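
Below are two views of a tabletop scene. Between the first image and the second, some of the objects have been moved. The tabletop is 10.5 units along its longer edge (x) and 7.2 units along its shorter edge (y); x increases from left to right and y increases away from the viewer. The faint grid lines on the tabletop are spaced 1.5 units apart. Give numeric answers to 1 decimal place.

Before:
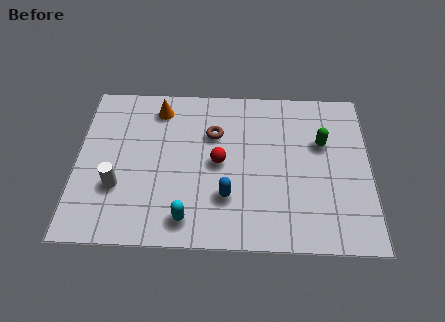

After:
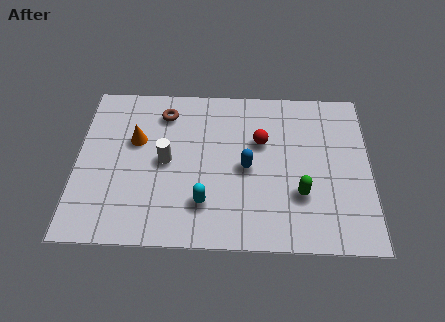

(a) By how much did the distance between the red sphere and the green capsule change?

-1.1

They were about 3.8 units apart before and 2.7 after — 1.1 units closer together.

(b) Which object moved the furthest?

the green capsule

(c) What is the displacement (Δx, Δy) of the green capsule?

(-0.8, -2.3)

The green capsule started near (8.8, 4.6) and ended near (8.0, 2.3).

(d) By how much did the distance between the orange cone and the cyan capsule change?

-1.3

They were about 5.0 units apart before and 3.7 after — 1.3 units closer together.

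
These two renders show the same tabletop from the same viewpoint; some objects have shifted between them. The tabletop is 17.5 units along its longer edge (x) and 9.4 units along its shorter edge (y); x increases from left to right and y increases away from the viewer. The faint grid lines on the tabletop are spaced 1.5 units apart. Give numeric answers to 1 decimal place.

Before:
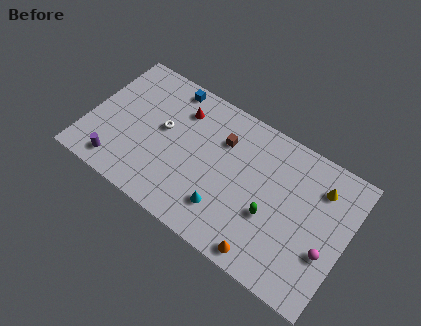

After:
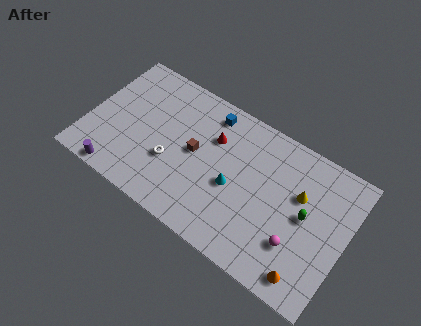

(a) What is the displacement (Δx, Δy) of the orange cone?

(2.8, 0.3)

The orange cone started near (12.7, 1.0) and ended near (15.5, 1.3).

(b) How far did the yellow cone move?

1.7

From (15.4, 7.2) to (14.2, 6.0), the yellow cone covered √(1.2² + 1.2²) ≈ 1.7 units.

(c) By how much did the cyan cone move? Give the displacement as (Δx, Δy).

(0.3, 1.8)

From the two frames, the cyan cone sits at roughly (9.7, 2.3) before and (10.0, 4.1) after.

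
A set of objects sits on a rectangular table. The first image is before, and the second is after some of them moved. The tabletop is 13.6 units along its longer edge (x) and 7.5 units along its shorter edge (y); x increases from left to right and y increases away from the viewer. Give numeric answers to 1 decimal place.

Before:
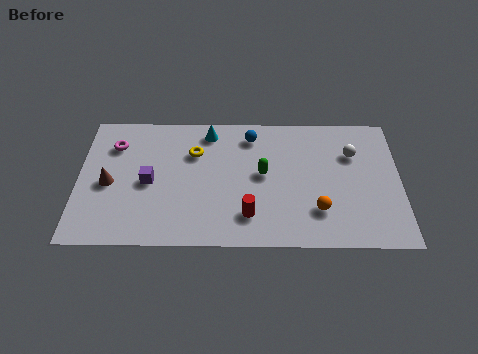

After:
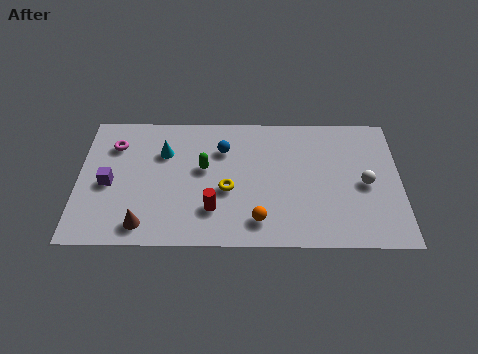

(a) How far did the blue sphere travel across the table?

1.4

The blue sphere moved from about (7.3, 6.2) to (6.1, 5.4), a distance of √(1.2² + 0.8²) ≈ 1.4.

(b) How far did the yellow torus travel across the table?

2.5

The yellow torus moved from about (4.9, 5.2) to (6.3, 3.1), a distance of √(1.4² + 2.1²) ≈ 2.5.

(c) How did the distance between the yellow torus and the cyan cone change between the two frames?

+2.1

They were about 1.3 units apart before and 3.4 after — 2.1 units further apart.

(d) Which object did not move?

the magenta torus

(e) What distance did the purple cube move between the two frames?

1.7

The purple cube moved from about (3.0, 3.5) to (1.3, 3.4), a distance of √(1.7² + 0.1²) ≈ 1.7.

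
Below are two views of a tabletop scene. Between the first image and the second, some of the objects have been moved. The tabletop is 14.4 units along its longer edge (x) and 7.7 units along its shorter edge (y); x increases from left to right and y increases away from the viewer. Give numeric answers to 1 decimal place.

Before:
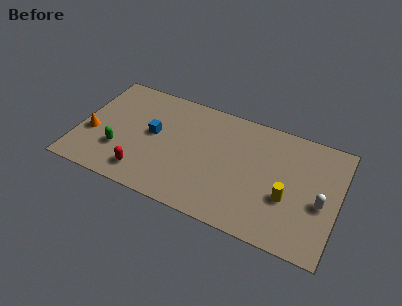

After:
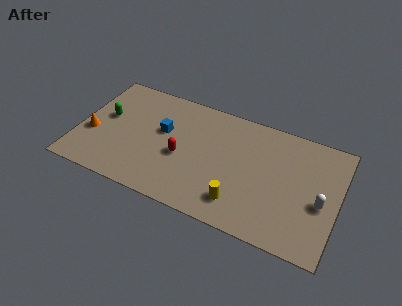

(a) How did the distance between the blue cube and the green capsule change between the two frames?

+0.7

They were about 2.5 units apart before and 3.2 after — 0.7 units further apart.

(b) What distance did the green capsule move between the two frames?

2.2

The green capsule was near (2.4, 2.4) before and (1.4, 4.4) after, so it travelled √(1.0² + 2.0²) ≈ 2.2 units.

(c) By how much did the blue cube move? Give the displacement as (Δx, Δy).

(0.5, 0.4)

From the two frames, the blue cube sits at roughly (4.1, 4.2) before and (4.6, 4.6) after.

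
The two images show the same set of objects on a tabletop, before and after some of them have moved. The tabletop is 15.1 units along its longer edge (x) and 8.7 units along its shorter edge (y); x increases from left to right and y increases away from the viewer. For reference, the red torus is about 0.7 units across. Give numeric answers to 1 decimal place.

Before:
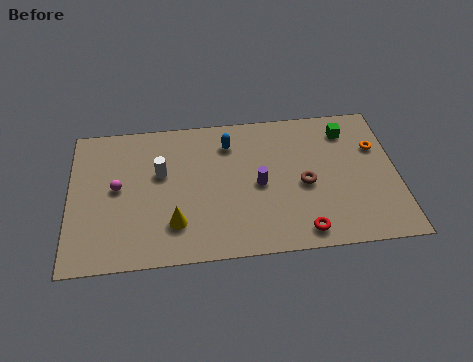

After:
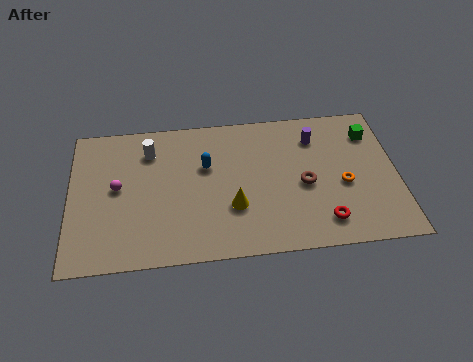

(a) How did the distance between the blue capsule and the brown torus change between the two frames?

+0.3

The distance was about 4.5 in the first image and 4.8 in the second, so they moved 0.3 units further apart.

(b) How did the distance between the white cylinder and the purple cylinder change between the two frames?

+3.0

The distance was about 4.7 in the first image and 7.7 in the second, so they moved 3.0 units further apart.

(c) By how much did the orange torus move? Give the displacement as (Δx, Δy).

(-1.6, -2.1)

From the two frames, the orange torus sits at roughly (14.2, 5.8) before and (12.6, 3.7) after.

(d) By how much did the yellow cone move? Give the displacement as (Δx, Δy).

(2.7, 0.7)

The yellow cone started near (4.8, 2.2) and ended near (7.5, 2.9).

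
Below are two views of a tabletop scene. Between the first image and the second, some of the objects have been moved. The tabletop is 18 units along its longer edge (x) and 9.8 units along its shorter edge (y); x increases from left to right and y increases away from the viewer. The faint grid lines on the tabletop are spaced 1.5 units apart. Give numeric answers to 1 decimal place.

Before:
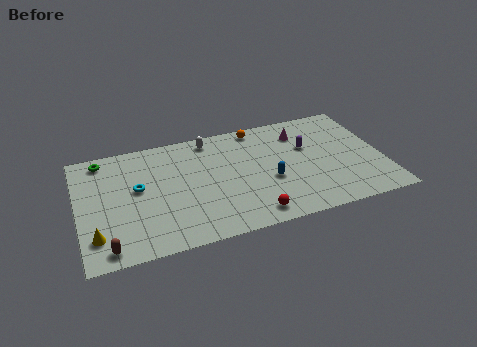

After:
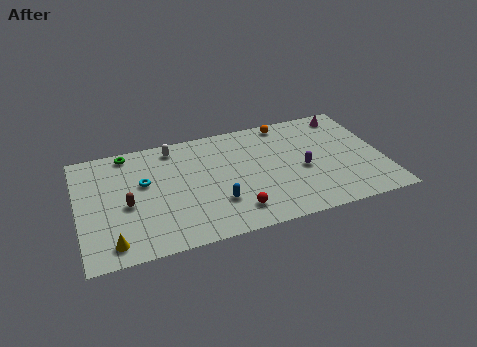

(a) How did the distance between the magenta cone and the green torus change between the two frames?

+1.4

The distance was about 11.8 in the first image and 13.2 in the second, so they moved 1.4 units further apart.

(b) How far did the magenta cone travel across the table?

3.0

From (13.4, 7.6) to (16.3, 8.5), the magenta cone covered √(2.9² + 0.9²) ≈ 3.0 units.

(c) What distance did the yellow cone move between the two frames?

1.2

From (0.9, 2.2) to (1.8, 1.4), the yellow cone covered √(0.9² + 0.8²) ≈ 1.2 units.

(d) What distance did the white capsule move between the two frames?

2.2

The white capsule was near (8.0, 8.6) before and (5.8, 8.5) after, so it travelled √(2.2² + 0.1²) ≈ 2.2 units.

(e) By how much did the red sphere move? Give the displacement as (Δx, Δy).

(-0.9, 0.6)

The red sphere was at about (9.9, 1.3) and moved to about (9.0, 1.9).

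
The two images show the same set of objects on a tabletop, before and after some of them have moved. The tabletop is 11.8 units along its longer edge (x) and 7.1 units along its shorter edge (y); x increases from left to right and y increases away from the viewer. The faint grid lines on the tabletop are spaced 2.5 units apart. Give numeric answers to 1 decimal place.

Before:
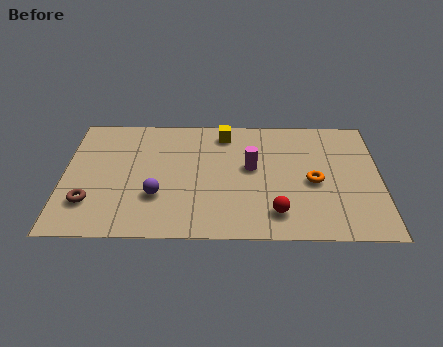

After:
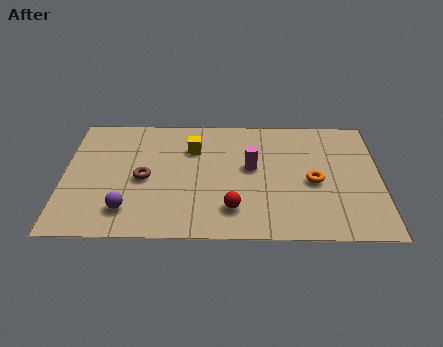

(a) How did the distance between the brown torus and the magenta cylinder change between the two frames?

-2.3

They were about 6.4 units apart before and 4.1 after — 2.3 units closer together.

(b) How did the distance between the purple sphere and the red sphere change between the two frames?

-0.6

The distance was about 4.5 in the first image and 3.9 in the second, so they moved 0.6 units closer together.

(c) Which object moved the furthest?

the brown torus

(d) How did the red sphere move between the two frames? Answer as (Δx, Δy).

(-1.6, 0.2)

From the two frames, the red sphere sits at roughly (7.9, 1.4) before and (6.3, 1.6) after.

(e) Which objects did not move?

the orange torus and the magenta cylinder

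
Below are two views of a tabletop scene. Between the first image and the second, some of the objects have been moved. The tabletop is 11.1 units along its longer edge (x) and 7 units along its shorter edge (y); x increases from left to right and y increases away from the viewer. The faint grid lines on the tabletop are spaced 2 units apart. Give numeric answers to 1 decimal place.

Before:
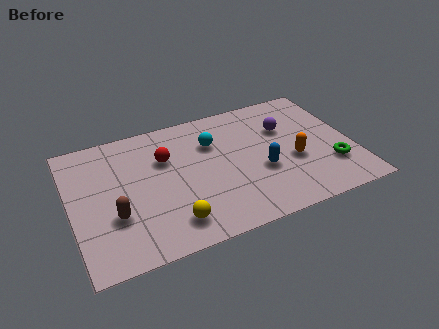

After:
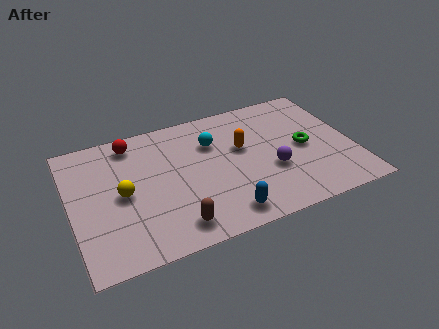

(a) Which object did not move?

the cyan sphere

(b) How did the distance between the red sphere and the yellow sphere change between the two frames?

-0.7

Before: roughly 3.4 units apart; after: 2.7. That's 0.7 units closer together.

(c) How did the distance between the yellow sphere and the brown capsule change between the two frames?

+0.5

Before: roughly 2.4 units apart; after: 2.9. That's 0.5 units further apart.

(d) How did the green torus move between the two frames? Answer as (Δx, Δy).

(-0.9, 1.4)

From the two frames, the green torus sits at roughly (10.1, 2.0) before and (9.2, 3.4) after.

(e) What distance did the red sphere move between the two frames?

1.8

The red sphere moved from about (3.8, 4.7) to (2.6, 6.0), a distance of √(1.2² + 1.3²) ≈ 1.8.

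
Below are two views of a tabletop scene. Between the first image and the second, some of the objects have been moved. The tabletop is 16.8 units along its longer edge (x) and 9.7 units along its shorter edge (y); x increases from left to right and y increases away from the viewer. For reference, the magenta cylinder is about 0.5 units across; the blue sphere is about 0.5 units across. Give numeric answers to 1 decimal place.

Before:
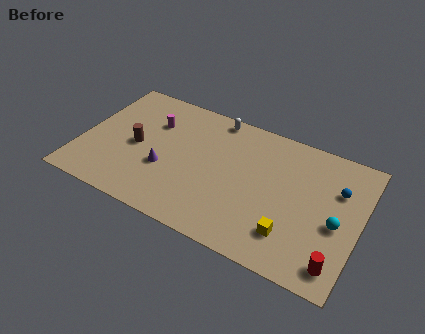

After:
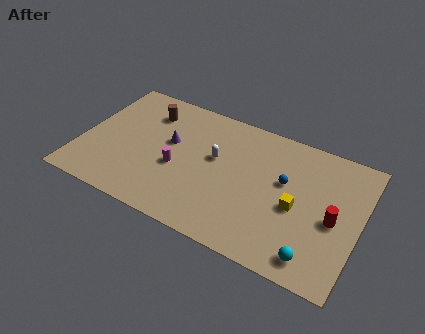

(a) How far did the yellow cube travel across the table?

2.0

The yellow cube moved from about (13.0, 2.3) to (13.1, 4.3), a distance of √(0.1² + 2.0²) ≈ 2.0.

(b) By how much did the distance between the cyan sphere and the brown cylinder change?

+0.3

Before: roughly 12.2 units apart; after: 12.5. That's 0.3 units further apart.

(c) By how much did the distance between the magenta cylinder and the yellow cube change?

-2.9

The distance was about 10.1 in the first image and 7.2 in the second, so they moved 2.9 units closer together.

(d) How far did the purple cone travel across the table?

2.1

The purple cone was near (5.2, 3.6) before and (5.2, 5.7) after, so it travelled √(0.0² + 2.1²) ≈ 2.1 units.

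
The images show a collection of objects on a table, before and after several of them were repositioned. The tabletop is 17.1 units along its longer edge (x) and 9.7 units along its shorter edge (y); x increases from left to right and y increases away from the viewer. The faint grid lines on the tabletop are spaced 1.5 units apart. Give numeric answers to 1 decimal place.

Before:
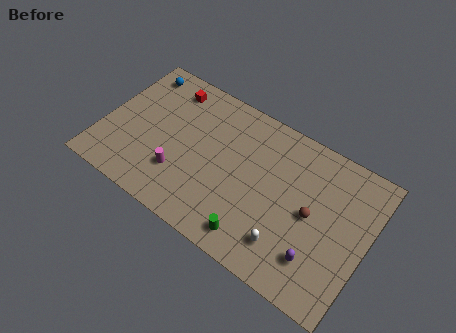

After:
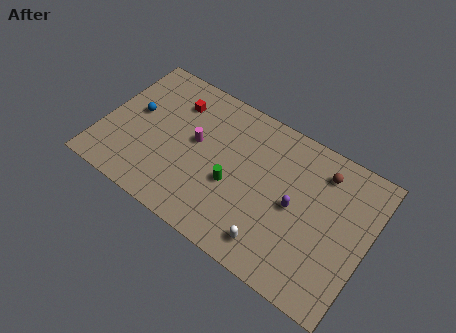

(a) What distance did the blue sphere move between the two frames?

2.9

The blue sphere was near (1.5, 8.3) before and (1.9, 5.4) after, so it travelled √(0.4² + 2.9²) ≈ 2.9 units.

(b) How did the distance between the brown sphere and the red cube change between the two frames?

-0.9

They were about 10.5 units apart before and 9.6 after — 0.9 units closer together.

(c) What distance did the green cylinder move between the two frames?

3.1

The green cylinder was near (10.5, 1.4) before and (8.6, 3.9) after, so it travelled √(1.9² + 2.5²) ≈ 3.1 units.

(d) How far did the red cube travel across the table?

0.9

The red cube was near (3.6, 8.1) before and (4.2, 7.4) after, so it travelled √(0.6² + 0.7²) ≈ 0.9 units.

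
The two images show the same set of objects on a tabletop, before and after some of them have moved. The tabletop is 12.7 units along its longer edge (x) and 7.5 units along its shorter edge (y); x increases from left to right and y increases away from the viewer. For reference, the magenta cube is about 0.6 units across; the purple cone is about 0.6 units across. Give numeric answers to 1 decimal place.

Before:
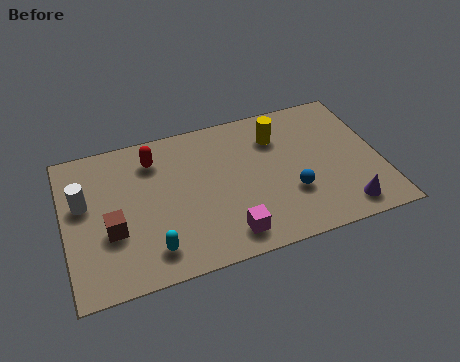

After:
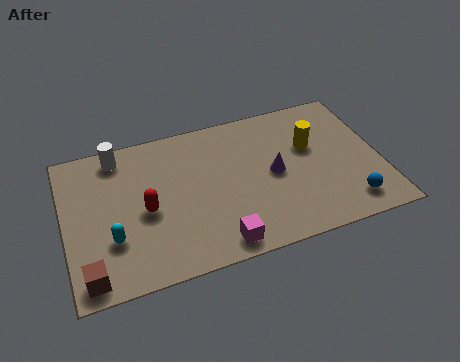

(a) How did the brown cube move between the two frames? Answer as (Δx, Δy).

(-1.0, -1.9)

The brown cube started near (1.8, 2.8) and ended near (0.8, 0.9).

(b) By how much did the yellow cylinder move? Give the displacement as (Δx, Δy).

(1.3, -0.9)

The yellow cylinder was at about (8.7, 5.6) and moved to about (10.0, 4.7).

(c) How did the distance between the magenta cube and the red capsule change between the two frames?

-1.7

They were about 5.4 units apart before and 3.7 after — 1.7 units closer together.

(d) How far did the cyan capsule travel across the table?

1.8

From (3.3, 1.4) to (1.8, 2.4), the cyan capsule covered √(1.5² + 1.0²) ≈ 1.8 units.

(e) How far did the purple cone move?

3.7

The purple cone was near (11.0, 1.1) before and (8.4, 3.7) after, so it travelled √(2.6² + 2.6²) ≈ 3.7 units.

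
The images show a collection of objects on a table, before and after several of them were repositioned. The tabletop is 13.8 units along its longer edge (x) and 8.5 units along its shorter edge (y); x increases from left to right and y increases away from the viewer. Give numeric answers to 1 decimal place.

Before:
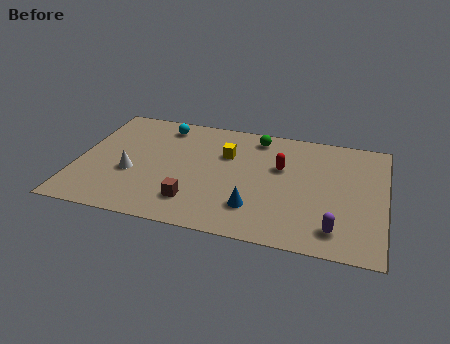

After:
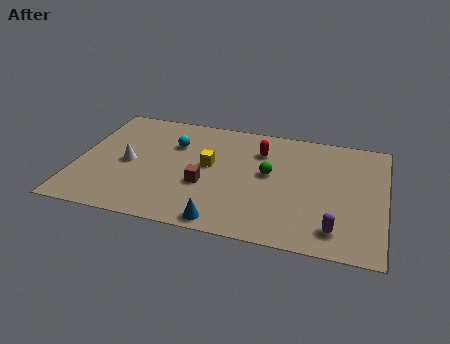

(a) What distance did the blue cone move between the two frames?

1.8

The blue cone moved from about (8.1, 2.1) to (6.8, 0.8), a distance of √(1.3² + 1.3²) ≈ 1.8.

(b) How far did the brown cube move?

1.4

From (5.4, 1.9) to (5.8, 3.2), the brown cube covered √(0.4² + 1.3²) ≈ 1.4 units.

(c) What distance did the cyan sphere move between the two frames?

1.4

From (3.6, 7.2) to (4.2, 5.9), the cyan sphere covered √(0.6² + 1.3²) ≈ 1.4 units.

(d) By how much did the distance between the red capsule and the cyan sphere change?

-1.9

Before: roughly 5.8 units apart; after: 3.9. That's 1.9 units closer together.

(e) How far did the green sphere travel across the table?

2.7

The green sphere was near (7.9, 7.3) before and (8.6, 4.7) after, so it travelled √(0.7² + 2.6²) ≈ 2.7 units.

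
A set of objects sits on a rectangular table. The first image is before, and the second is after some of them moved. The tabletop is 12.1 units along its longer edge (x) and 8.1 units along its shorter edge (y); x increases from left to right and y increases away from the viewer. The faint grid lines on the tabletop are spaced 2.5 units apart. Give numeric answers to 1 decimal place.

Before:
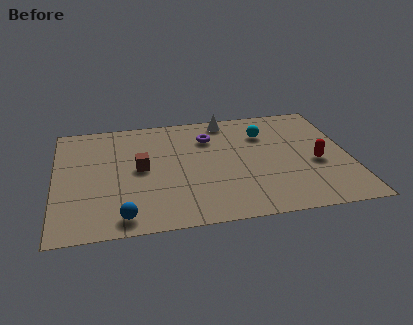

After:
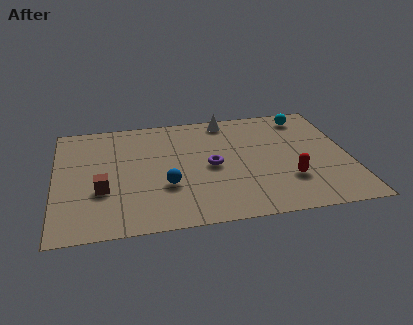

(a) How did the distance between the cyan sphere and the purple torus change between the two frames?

+2.8

They were about 2.3 units apart before and 5.1 after — 2.8 units further apart.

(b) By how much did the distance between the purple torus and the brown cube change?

+1.2

Before: roughly 3.4 units apart; after: 4.6. That's 1.2 units further apart.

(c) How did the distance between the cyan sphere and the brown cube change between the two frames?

+4.0

Before: roughly 5.5 units apart; after: 9.5. That's 4.0 units further apart.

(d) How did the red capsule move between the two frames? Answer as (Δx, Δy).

(-1.2, -1.0)

From the two frames, the red capsule sits at roughly (10.7, 3.4) before and (9.5, 2.4) after.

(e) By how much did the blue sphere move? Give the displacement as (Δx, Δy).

(1.8, 1.8)

The blue sphere was at about (2.7, 1.0) and moved to about (4.5, 2.8).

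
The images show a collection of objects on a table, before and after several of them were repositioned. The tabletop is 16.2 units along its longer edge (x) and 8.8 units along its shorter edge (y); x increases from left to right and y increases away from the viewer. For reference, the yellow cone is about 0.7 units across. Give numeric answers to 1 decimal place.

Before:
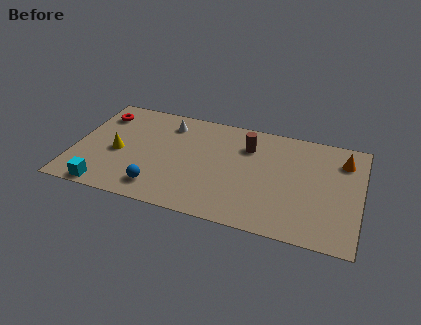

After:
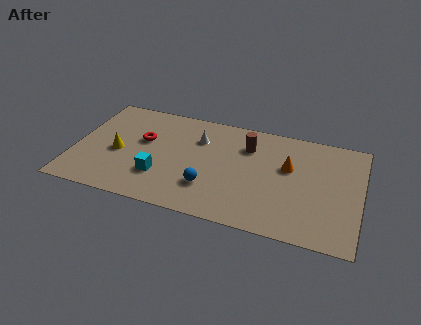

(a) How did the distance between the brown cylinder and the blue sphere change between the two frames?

-2.4

They were about 6.8 units apart before and 4.4 after — 2.4 units closer together.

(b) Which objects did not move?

the yellow cone and the brown cylinder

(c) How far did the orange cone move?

3.3

The orange cone was near (15.1, 6.8) before and (12.1, 5.4) after, so it travelled √(3.0² + 1.4²) ≈ 3.3 units.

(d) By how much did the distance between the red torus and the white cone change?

-0.6

The distance was about 3.9 in the first image and 3.3 in the second, so they moved 0.6 units closer together.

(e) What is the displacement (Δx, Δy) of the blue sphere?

(2.8, 0.9)

The blue sphere started near (5.0, 1.6) and ended near (7.8, 2.5).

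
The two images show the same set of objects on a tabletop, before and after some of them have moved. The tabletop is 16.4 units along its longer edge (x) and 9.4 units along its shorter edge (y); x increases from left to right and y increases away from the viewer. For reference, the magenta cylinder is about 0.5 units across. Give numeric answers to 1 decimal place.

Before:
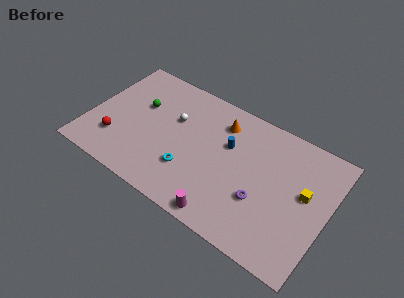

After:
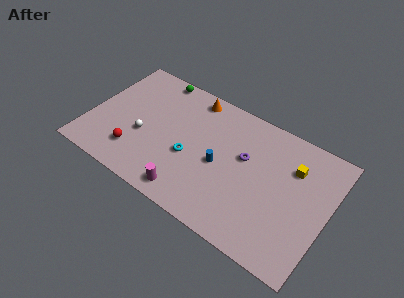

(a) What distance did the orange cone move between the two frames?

2.4

The orange cone was near (8.7, 7.4) before and (6.5, 8.3) after, so it travelled √(2.2² + 0.9²) ≈ 2.4 units.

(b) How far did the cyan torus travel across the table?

1.0

The cyan torus was near (7.2, 2.8) before and (7.1, 3.8) after, so it travelled √(0.1² + 1.0²) ≈ 1.0 units.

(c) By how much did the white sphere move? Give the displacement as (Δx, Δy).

(-1.8, -2.3)

The white sphere was at about (5.6, 6.0) and moved to about (3.8, 3.7).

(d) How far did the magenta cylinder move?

2.5

The magenta cylinder was near (10.0, 0.9) before and (7.5, 1.2) after, so it travelled √(2.5² + 0.3²) ≈ 2.5 units.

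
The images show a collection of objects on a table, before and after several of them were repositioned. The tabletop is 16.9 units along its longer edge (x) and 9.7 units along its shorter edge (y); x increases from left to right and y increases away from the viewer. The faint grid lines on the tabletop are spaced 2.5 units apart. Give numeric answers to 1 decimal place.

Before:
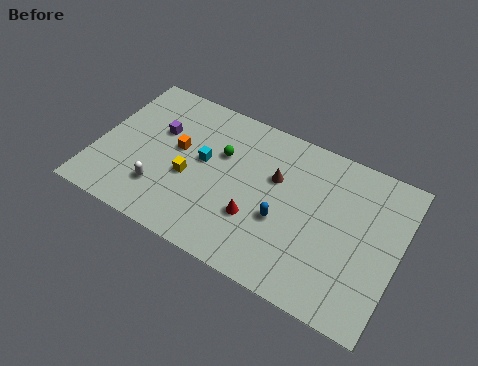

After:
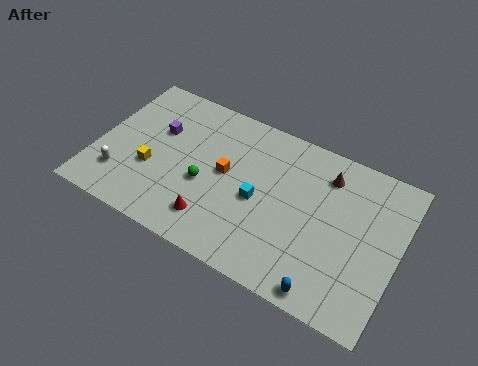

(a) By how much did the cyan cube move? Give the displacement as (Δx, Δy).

(3.3, -1.0)

The cyan cube was at about (5.9, 5.4) and moved to about (9.2, 4.4).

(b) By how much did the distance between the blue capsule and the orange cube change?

+1.2

The distance was about 6.4 in the first image and 7.6 in the second, so they moved 1.2 units further apart.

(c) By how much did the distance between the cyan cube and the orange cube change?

+0.7

The distance was about 1.5 in the first image and 2.2 in the second, so they moved 0.7 units further apart.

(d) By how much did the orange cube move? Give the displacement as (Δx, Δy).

(2.8, -0.3)

The orange cube started near (4.4, 5.5) and ended near (7.2, 5.2).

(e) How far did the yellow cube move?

2.1

The yellow cube was near (5.3, 4.0) before and (3.2, 3.6) after, so it travelled √(2.1² + 0.4²) ≈ 2.1 units.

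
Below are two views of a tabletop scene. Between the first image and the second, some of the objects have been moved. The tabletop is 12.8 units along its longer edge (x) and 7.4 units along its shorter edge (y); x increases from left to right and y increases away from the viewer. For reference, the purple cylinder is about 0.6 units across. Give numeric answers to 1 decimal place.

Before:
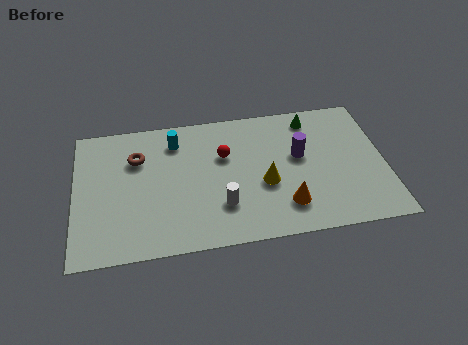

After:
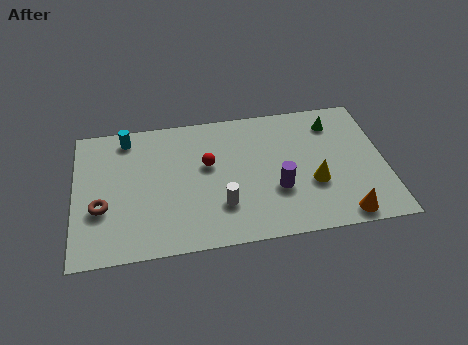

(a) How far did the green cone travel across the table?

1.0

The green cone was near (9.9, 6.3) before and (10.8, 5.9) after, so it travelled √(0.9² + 0.4²) ≈ 1.0 units.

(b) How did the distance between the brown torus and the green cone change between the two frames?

+2.8

The distance was about 7.4 in the first image and 10.2 in the second, so they moved 2.8 units further apart.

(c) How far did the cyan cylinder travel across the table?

2.1

From (4.2, 5.9) to (2.2, 6.4), the cyan cylinder covered √(2.0² + 0.5²) ≈ 2.1 units.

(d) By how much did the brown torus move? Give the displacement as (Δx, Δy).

(-1.5, -2.5)

From the two frames, the brown torus sits at roughly (2.6, 5.2) before and (1.1, 2.7) after.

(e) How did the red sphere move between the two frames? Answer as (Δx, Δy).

(-0.7, -0.4)

The red sphere was at about (6.2, 4.8) and moved to about (5.5, 4.4).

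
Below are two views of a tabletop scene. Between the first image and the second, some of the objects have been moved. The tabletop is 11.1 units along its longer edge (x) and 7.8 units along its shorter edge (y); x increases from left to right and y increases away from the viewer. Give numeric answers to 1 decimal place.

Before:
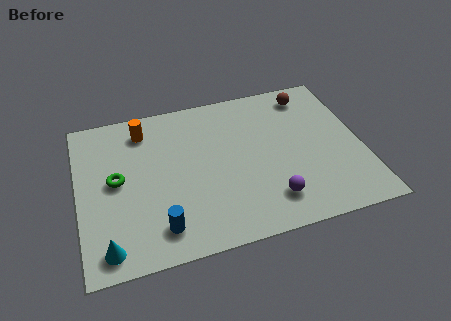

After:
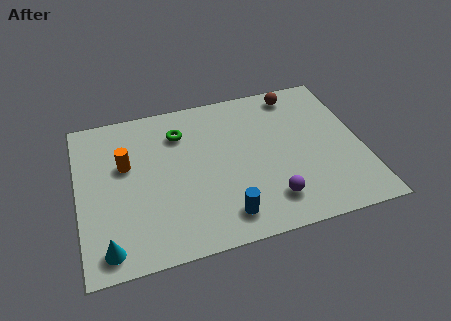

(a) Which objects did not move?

the purple sphere and the cyan cone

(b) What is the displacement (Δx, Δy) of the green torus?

(2.6, 1.8)

The green torus started near (1.5, 4.1) and ended near (4.1, 5.9).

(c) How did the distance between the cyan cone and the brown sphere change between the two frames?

-0.3

Before: roughly 10.0 units apart; after: 9.7. That's 0.3 units closer together.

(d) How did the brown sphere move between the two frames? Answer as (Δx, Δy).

(-0.5, 0.2)

The brown sphere started near (9.3, 6.6) and ended near (8.8, 6.8).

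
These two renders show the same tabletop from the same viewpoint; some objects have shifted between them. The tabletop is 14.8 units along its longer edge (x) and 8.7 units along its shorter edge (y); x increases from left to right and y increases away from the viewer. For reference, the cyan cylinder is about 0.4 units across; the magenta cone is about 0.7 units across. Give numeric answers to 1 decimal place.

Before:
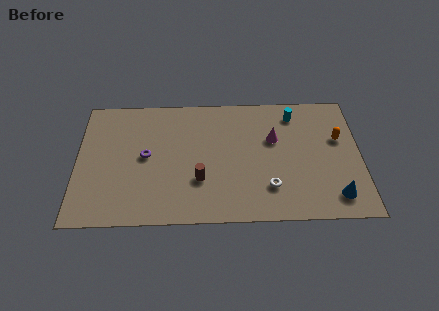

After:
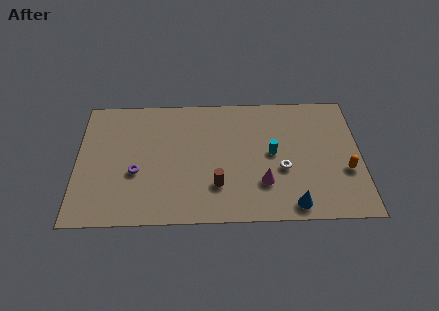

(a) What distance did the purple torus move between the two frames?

1.2

From (3.6, 4.5) to (3.1, 3.4), the purple torus covered √(0.5² + 1.1²) ≈ 1.2 units.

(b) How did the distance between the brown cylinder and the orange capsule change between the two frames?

-1.0

They were about 7.7 units apart before and 6.7 after — 1.0 units closer together.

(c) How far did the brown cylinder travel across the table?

1.0

From (6.4, 2.8) to (7.3, 2.4), the brown cylinder covered √(0.9² + 0.4²) ≈ 1.0 units.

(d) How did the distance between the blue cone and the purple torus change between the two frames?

-1.8

Before: roughly 10.2 units apart; after: 8.4. That's 1.8 units closer together.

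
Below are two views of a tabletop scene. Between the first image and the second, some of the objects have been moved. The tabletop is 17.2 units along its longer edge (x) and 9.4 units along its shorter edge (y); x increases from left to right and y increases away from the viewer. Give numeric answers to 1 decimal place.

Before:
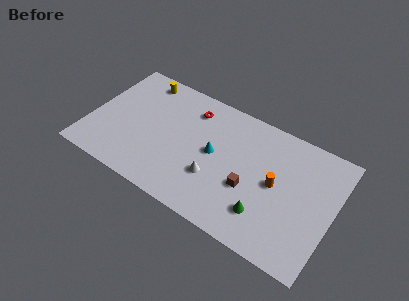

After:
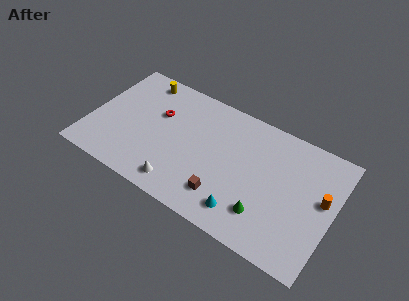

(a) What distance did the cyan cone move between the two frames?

4.1

The cyan cone moved from about (8.8, 4.9) to (11.4, 1.7), a distance of √(2.6² + 3.2²) ≈ 4.1.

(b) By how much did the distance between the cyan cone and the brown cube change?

-1.4

Before: roughly 3.0 units apart; after: 1.6. That's 1.4 units closer together.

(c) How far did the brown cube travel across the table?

2.2

The brown cube was near (11.5, 3.6) before and (9.9, 2.1) after, so it travelled √(1.6² + 1.5²) ≈ 2.2 units.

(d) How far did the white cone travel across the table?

2.8

From (9.1, 3.1) to (6.9, 1.4), the white cone covered √(2.2² + 1.7²) ≈ 2.8 units.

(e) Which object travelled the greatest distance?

the cyan cone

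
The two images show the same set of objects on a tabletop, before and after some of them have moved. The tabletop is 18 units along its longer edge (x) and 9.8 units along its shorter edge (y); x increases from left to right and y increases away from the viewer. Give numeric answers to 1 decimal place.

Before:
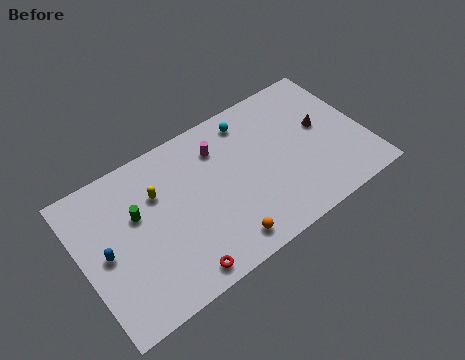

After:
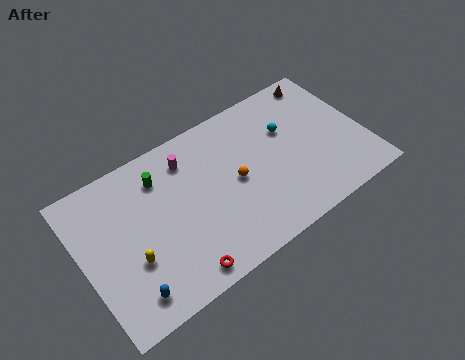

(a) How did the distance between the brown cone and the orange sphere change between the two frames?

-0.7

Before: roughly 8.3 units apart; after: 7.6. That's 0.7 units closer together.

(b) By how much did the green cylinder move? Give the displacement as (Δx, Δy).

(1.7, 1.5)

The green cylinder was at about (3.6, 6.1) and moved to about (5.3, 7.6).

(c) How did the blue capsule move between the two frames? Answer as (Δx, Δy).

(0.9, -3.2)

The blue capsule was at about (1.4, 4.8) and moved to about (2.3, 1.6).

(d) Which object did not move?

the red torus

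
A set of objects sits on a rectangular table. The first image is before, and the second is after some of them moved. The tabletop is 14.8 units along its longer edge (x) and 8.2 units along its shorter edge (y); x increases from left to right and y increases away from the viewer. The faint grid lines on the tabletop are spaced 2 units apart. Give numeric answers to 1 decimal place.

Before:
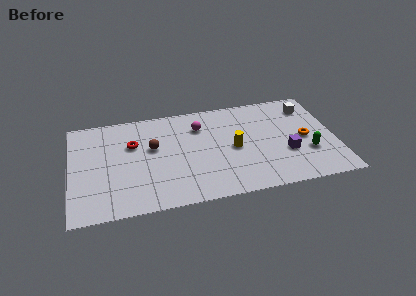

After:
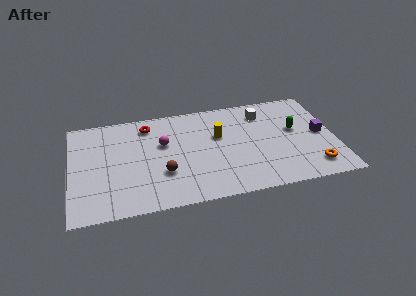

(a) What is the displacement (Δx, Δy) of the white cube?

(-2.6, 0.0)

From the two frames, the white cube sits at roughly (13.5, 6.5) before and (10.9, 6.5) after.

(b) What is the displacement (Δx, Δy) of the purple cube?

(2.0, 1.2)

From the two frames, the purple cube sits at roughly (12.0, 2.9) before and (14.0, 4.1) after.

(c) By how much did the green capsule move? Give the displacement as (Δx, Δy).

(-0.6, 2.0)

The green capsule started near (13.2, 2.7) and ended near (12.6, 4.7).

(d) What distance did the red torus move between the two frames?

1.7

The red torus moved from about (3.5, 5.4) to (4.4, 6.8), a distance of √(0.9² + 1.4²) ≈ 1.7.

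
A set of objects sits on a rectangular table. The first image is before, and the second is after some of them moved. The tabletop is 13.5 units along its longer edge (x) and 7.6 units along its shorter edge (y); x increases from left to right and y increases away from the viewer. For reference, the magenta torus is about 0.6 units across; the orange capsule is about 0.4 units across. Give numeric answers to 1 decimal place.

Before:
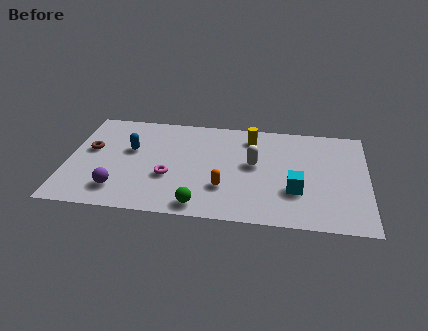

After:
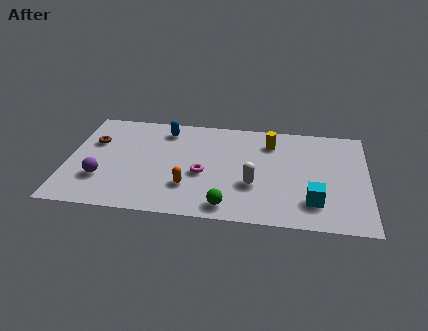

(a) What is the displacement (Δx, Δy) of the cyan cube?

(0.8, -0.7)

The cyan cube was at about (10.3, 2.5) and moved to about (11.1, 1.8).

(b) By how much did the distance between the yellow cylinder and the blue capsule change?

-0.8

They were about 5.6 units apart before and 4.8 after — 0.8 units closer together.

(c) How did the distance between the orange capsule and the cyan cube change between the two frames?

+2.4

Before: roughly 3.2 units apart; after: 5.6. That's 2.4 units further apart.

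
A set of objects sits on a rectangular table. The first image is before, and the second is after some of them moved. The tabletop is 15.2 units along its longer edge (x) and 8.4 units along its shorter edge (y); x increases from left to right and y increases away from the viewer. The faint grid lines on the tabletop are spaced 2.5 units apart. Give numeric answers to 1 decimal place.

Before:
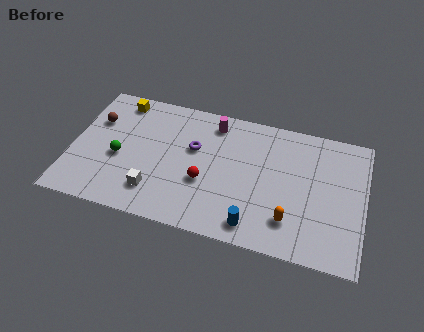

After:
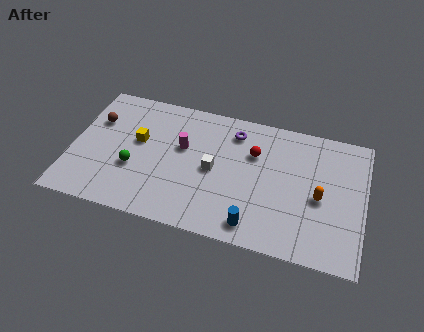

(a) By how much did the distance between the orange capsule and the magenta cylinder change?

+0.6

They were about 6.7 units apart before and 7.3 after — 0.6 units further apart.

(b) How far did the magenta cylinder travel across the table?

2.5

The magenta cylinder was near (7.2, 7.1) before and (5.7, 5.1) after, so it travelled √(1.5² + 2.0²) ≈ 2.5 units.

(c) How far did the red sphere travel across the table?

3.5

From (7.0, 3.2) to (9.4, 5.7), the red sphere covered √(2.4² + 2.5²) ≈ 3.5 units.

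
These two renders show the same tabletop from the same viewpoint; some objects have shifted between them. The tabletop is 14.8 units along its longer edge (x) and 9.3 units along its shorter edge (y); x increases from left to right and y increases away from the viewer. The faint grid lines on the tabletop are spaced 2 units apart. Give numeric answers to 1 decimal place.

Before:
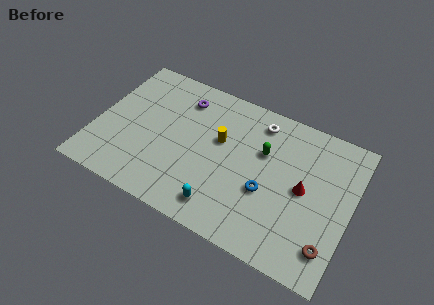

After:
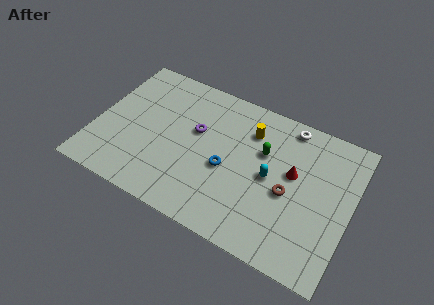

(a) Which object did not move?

the green capsule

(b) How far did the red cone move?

1.0

From (12.1, 4.7) to (11.4, 5.4), the red cone covered √(0.7² + 0.7²) ≈ 1.0 units.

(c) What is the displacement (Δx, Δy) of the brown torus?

(-2.6, 2.2)

The brown torus was at about (13.9, 1.9) and moved to about (11.3, 4.1).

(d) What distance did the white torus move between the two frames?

1.8

From (9.1, 7.8) to (10.8, 8.3), the white torus covered √(1.7² + 0.5²) ≈ 1.8 units.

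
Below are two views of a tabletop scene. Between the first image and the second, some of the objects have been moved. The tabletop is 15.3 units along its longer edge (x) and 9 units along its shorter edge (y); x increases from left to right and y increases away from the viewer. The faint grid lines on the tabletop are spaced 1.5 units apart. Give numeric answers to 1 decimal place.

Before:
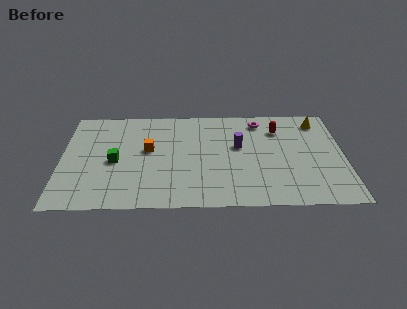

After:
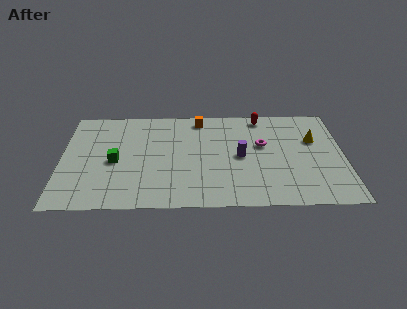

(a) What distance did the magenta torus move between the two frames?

2.2

The magenta torus was near (10.8, 7.6) before and (10.9, 5.4) after, so it travelled √(0.1² + 2.2²) ≈ 2.2 units.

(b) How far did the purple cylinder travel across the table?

0.9

From (9.6, 5.3) to (9.7, 4.4), the purple cylinder covered √(0.1² + 0.9²) ≈ 0.9 units.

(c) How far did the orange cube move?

4.0

The orange cube moved from about (4.7, 5.1) to (7.5, 7.9), a distance of √(2.8² + 2.8²) ≈ 4.0.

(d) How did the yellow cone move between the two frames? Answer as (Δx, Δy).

(-0.3, -1.7)

The yellow cone was at about (14.0, 7.5) and moved to about (13.7, 5.8).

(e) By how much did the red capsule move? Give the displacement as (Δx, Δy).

(-0.9, 1.2)

The red capsule started near (11.8, 6.8) and ended near (10.9, 8.0).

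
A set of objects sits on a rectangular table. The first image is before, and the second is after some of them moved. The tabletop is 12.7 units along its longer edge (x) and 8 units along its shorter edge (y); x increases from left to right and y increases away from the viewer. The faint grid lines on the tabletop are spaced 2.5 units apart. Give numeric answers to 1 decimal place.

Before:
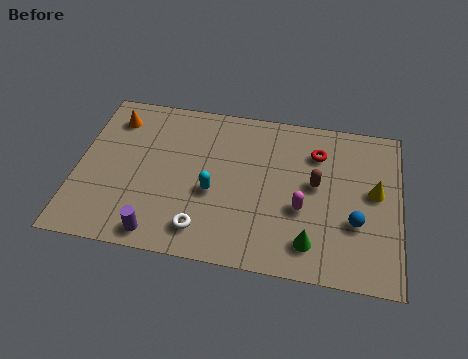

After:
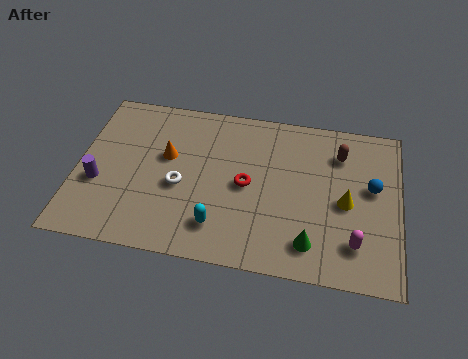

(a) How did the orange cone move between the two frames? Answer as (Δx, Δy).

(2.2, -1.6)

The orange cone started near (1.3, 6.4) and ended near (3.5, 4.8).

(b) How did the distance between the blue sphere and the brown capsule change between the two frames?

-0.3

The distance was about 2.3 in the first image and 2.0 in the second, so they moved 0.3 units closer together.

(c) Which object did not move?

the green cone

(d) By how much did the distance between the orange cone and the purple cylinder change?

-2.7

They were about 5.9 units apart before and 3.2 after — 2.7 units closer together.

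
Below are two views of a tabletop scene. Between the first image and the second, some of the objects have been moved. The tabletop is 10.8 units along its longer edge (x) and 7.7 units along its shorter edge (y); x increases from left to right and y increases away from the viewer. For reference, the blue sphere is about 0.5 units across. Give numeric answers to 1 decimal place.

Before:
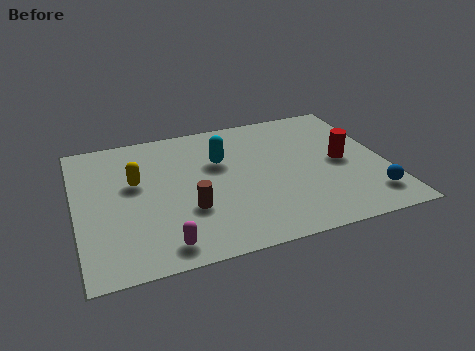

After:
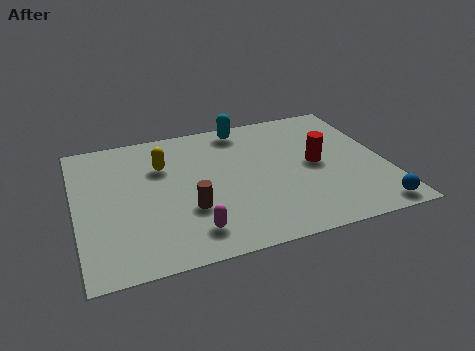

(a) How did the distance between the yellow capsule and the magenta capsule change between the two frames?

+0.3

Before: roughly 3.7 units apart; after: 4.0. That's 0.3 units further apart.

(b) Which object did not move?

the brown cylinder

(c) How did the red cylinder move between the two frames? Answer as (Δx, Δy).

(-0.9, 0.1)

From the two frames, the red cylinder sits at roughly (9.3, 3.8) before and (8.4, 3.9) after.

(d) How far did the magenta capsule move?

1.1

From (2.8, 1.0) to (3.8, 1.4), the magenta capsule covered √(1.0² + 0.4²) ≈ 1.1 units.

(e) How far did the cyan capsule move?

2.1

The cyan capsule was near (5.1, 5.0) before and (6.1, 6.8) after, so it travelled √(1.0² + 1.8²) ≈ 2.1 units.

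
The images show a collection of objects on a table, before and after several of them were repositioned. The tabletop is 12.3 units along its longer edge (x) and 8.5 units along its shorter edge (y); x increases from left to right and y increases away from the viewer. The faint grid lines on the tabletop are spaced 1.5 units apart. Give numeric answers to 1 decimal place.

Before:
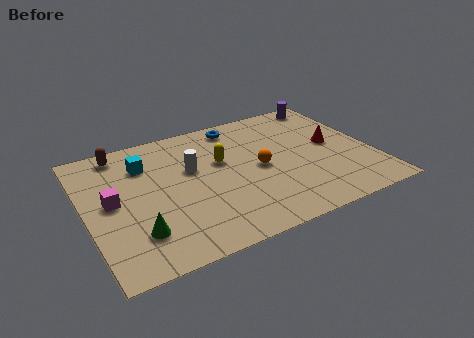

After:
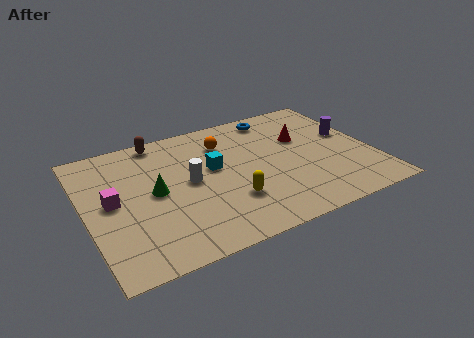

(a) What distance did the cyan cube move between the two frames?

3.1

The cyan cube moved from about (2.7, 6.3) to (5.5, 4.9), a distance of √(2.8² + 1.4²) ≈ 3.1.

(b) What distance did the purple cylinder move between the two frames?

2.7

From (11.1, 7.6) to (11.5, 4.9), the purple cylinder covered √(0.4² + 2.7²) ≈ 2.7 units.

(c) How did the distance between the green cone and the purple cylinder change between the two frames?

-2.1

They were about 10.7 units apart before and 8.6 after — 2.1 units closer together.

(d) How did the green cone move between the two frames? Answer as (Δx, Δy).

(1.0, 2.2)

The green cone was at about (1.9, 2.1) and moved to about (2.9, 4.3).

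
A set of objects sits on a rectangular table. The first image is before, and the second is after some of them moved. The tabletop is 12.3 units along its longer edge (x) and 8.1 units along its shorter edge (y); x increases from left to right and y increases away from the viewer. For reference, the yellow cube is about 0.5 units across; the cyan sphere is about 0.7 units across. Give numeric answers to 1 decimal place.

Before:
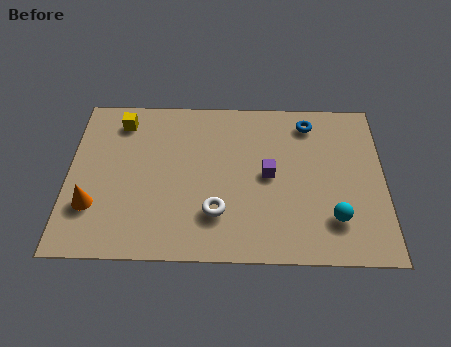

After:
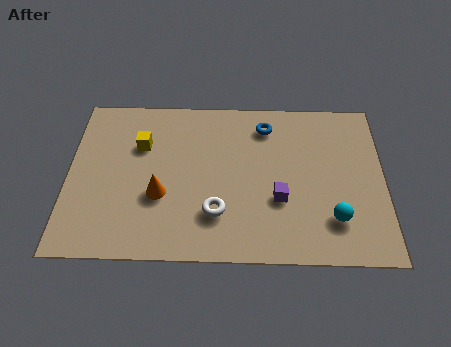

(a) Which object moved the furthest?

the orange cone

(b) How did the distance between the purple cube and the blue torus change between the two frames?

+0.6

Before: roughly 3.1 units apart; after: 3.7. That's 0.6 units further apart.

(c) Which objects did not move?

the cyan sphere and the white torus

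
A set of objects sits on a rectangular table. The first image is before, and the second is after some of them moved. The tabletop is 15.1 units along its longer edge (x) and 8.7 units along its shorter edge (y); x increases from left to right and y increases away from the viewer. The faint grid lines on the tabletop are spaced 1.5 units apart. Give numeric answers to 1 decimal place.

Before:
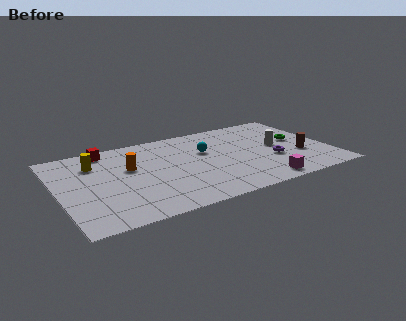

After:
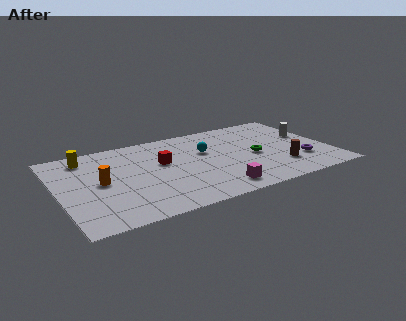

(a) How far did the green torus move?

2.7

The green torus moved from about (13.5, 4.8) to (10.9, 4.0), a distance of √(2.6² + 0.8²) ≈ 2.7.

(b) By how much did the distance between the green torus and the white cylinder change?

+2.3

They were about 1.2 units apart before and 3.5 after — 2.3 units further apart.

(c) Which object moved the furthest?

the red cube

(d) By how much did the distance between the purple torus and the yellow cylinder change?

+2.3

They were about 10.2 units apart before and 12.5 after — 2.3 units further apart.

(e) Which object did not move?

the cyan sphere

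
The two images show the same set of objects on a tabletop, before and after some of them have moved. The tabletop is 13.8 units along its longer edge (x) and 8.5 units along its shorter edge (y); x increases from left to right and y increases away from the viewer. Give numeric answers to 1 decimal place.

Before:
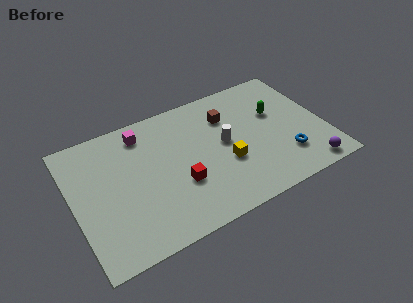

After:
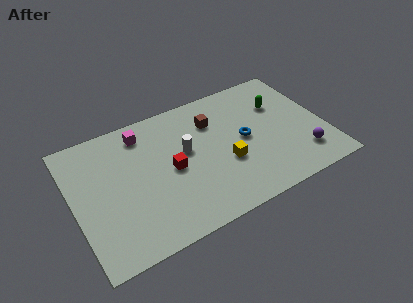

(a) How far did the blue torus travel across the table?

2.9

From (11.4, 2.2) to (9.4, 4.3), the blue torus covered √(2.0² + 2.1²) ≈ 2.9 units.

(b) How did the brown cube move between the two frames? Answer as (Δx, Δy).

(-0.8, 0.0)

The brown cube was at about (8.7, 6.2) and moved to about (7.9, 6.2).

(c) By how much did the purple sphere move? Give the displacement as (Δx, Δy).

(-0.1, 1.0)

The purple sphere was at about (12.4, 0.9) and moved to about (12.3, 1.9).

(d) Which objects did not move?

the yellow cube and the magenta cube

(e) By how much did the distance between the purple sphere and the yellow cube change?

-0.5

Before: roughly 4.8 units apart; after: 4.3. That's 0.5 units closer together.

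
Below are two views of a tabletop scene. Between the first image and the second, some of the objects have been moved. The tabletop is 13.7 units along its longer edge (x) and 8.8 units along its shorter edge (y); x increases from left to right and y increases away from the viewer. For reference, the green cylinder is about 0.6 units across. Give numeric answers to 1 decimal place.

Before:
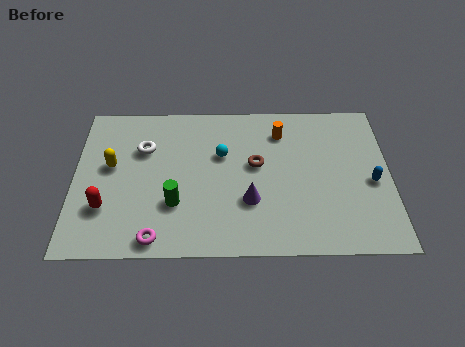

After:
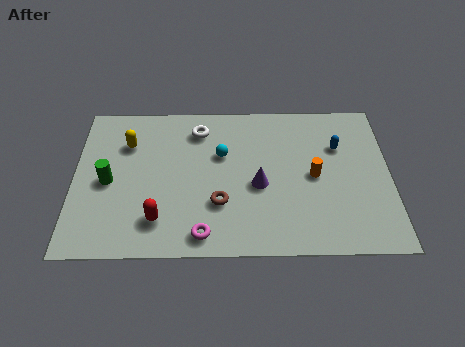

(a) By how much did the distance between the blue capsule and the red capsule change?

-2.8

The distance was about 11.6 in the first image and 8.8 in the second, so they moved 2.8 units closer together.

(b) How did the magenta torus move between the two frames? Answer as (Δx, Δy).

(2.0, 0.2)

The magenta torus started near (3.6, 0.9) and ended near (5.6, 1.1).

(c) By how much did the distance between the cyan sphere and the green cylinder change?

+1.7

They were about 3.4 units apart before and 5.1 after — 1.7 units further apart.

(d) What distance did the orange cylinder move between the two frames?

3.0

The orange cylinder moved from about (9.0, 6.9) to (10.4, 4.3), a distance of √(1.4² + 2.6²) ≈ 3.0.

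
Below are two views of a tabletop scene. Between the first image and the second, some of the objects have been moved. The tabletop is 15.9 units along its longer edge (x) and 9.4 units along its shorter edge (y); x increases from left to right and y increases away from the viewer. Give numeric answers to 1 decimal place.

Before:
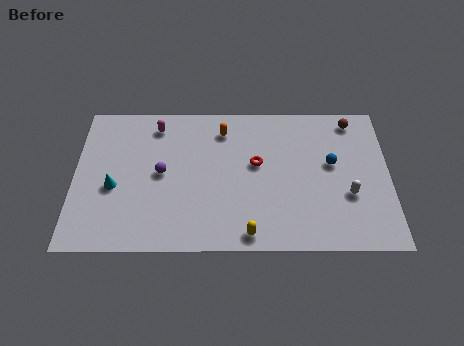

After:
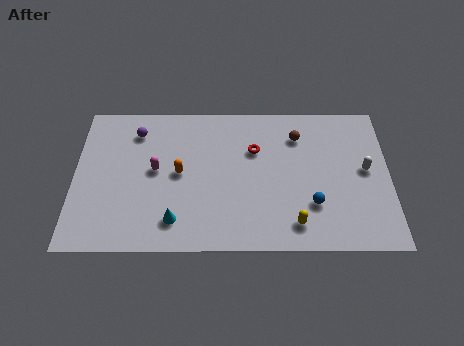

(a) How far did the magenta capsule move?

2.9

The magenta capsule moved from about (4.1, 7.9) to (4.1, 5.0), a distance of √(0.0² + 2.9²) ≈ 2.9.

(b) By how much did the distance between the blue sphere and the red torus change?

+0.7

They were about 3.8 units apart before and 4.5 after — 0.7 units further apart.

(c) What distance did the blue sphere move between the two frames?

2.8

The blue sphere moved from about (13.0, 5.4) to (12.0, 2.8), a distance of √(1.0² + 2.6²) ≈ 2.8.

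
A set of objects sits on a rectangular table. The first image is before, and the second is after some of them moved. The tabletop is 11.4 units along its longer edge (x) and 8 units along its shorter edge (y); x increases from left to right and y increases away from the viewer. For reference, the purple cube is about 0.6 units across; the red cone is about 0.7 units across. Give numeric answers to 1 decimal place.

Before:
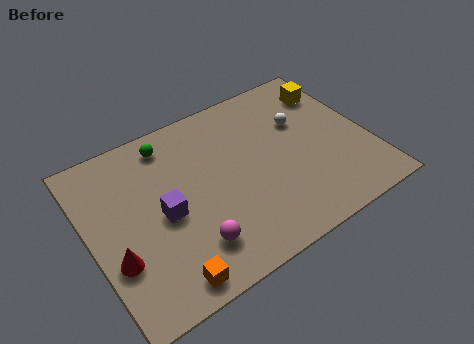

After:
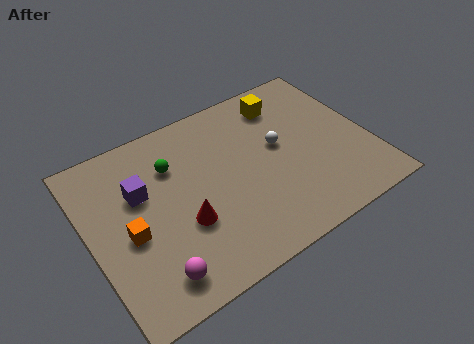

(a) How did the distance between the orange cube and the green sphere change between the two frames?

-3.0

The distance was about 6.0 in the first image and 3.0 in the second, so they moved 3.0 units closer together.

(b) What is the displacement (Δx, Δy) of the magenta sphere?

(-1.6, -0.5)

From the two frames, the magenta sphere sits at roughly (3.7, 1.8) before and (2.1, 1.3) after.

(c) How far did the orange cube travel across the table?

2.8

From (2.5, 0.9) to (1.5, 3.5), the orange cube covered √(1.0² + 2.6²) ≈ 2.8 units.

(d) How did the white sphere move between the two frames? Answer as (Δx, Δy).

(-1.1, -0.7)

The white sphere was at about (8.9, 5.2) and moved to about (7.8, 4.5).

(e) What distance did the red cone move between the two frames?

2.8

From (0.8, 2.7) to (3.6, 2.9), the red cone covered √(2.8² + 0.2²) ≈ 2.8 units.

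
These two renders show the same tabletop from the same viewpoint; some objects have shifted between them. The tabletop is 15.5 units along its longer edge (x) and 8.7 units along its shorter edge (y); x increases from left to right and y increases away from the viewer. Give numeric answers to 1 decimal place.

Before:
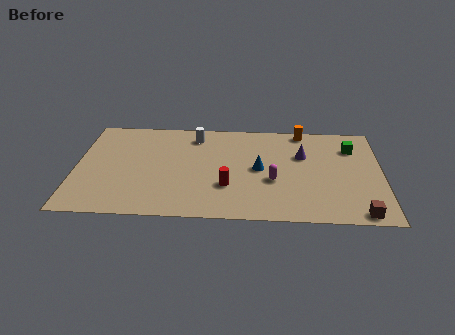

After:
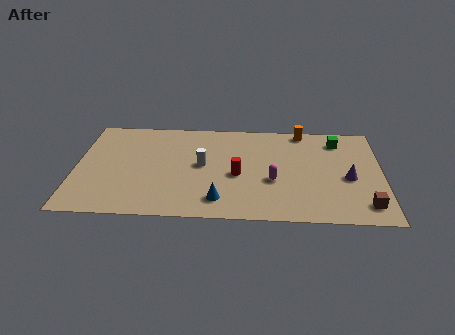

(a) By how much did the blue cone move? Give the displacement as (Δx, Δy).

(-2.0, -2.8)

The blue cone started near (9.3, 4.4) and ended near (7.3, 1.6).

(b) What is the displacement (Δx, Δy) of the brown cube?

(0.3, 0.7)

From the two frames, the brown cube sits at roughly (14.3, 0.8) before and (14.6, 1.5) after.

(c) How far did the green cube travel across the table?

0.9

From (14.0, 6.5) to (13.3, 7.1), the green cube covered √(0.7² + 0.6²) ≈ 0.9 units.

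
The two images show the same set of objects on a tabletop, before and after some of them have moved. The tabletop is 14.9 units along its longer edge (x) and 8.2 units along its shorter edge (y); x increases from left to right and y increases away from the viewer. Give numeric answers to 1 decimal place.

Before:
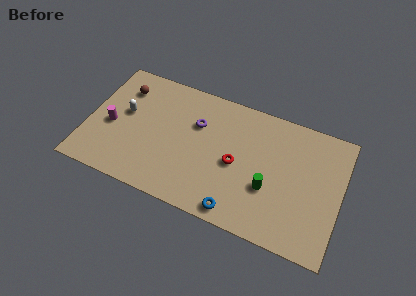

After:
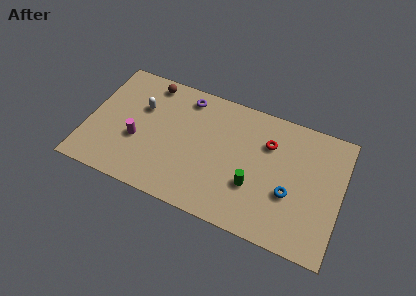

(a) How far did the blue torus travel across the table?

3.6

From (9.2, 0.9) to (12.0, 3.1), the blue torus covered √(2.8² + 2.2²) ≈ 3.6 units.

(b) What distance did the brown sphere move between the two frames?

1.7

The brown sphere was near (1.8, 6.3) before and (3.3, 7.2) after, so it travelled √(1.5² + 0.9²) ≈ 1.7 units.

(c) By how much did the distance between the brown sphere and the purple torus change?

-2.4

The distance was about 4.6 in the first image and 2.2 in the second, so they moved 2.4 units closer together.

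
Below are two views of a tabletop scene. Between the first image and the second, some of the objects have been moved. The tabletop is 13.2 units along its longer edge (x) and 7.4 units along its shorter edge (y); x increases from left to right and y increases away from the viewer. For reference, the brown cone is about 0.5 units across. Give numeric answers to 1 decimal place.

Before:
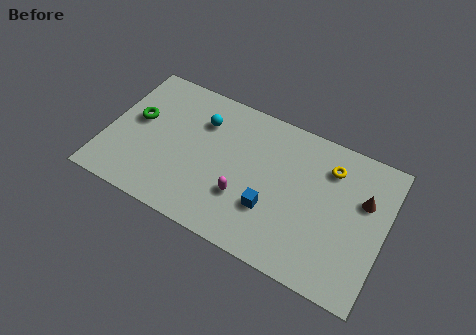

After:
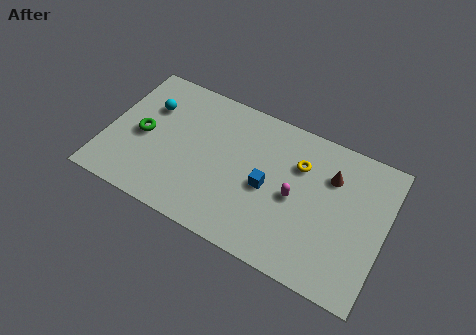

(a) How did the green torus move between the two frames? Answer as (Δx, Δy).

(0.4, -0.7)

The green torus was at about (1.3, 4.2) and moved to about (1.7, 3.5).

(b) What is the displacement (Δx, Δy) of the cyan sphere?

(-2.5, -0.3)

From the two frames, the cyan sphere sits at roughly (4.3, 5.4) before and (1.8, 5.1) after.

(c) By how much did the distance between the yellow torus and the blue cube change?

-1.9

Before: roughly 4.1 units apart; after: 2.2. That's 1.9 units closer together.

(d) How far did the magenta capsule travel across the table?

2.5

The magenta capsule was near (6.7, 2.4) before and (9.0, 3.5) after, so it travelled √(2.3² + 1.1²) ≈ 2.5 units.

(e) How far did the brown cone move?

1.7

The brown cone moved from about (12.1, 4.8) to (10.5, 5.3), a distance of √(1.6² + 0.5²) ≈ 1.7.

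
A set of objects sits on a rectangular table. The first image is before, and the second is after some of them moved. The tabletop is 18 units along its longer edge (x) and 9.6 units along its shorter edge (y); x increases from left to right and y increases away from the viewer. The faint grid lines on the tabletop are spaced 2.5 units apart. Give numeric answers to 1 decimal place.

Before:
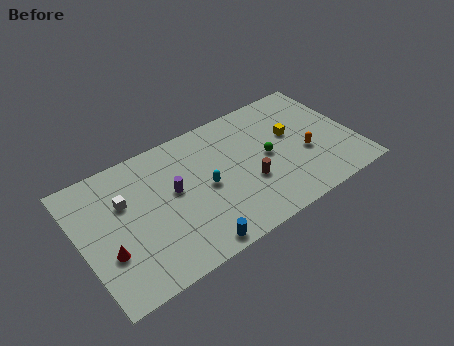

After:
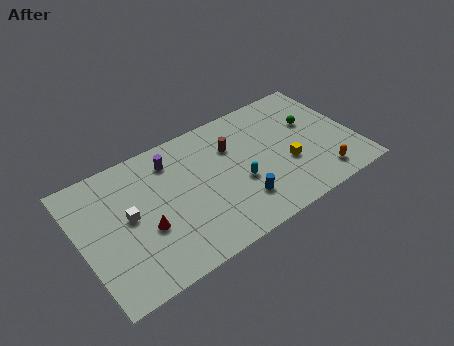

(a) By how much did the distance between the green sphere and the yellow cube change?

+1.2

Before: roughly 2.0 units apart; after: 3.2. That's 1.2 units further apart.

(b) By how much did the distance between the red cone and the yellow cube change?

-3.4

Before: roughly 12.8 units apart; after: 9.4. That's 3.4 units closer together.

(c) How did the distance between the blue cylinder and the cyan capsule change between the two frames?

-2.6

They were about 4.0 units apart before and 1.4 after — 2.6 units closer together.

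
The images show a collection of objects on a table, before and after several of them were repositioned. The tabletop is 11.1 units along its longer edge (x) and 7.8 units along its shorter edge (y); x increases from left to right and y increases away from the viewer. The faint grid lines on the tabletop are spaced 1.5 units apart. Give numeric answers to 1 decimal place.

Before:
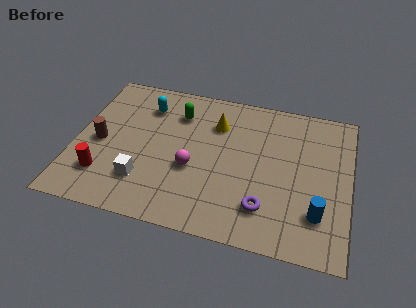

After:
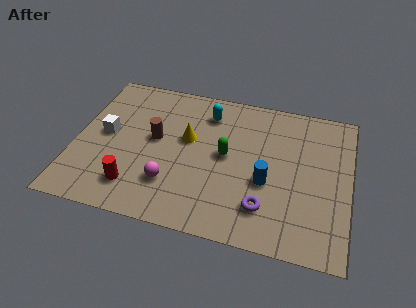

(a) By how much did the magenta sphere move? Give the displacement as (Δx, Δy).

(-0.8, -1.0)

From the two frames, the magenta sphere sits at roughly (4.8, 3.1) before and (4.0, 2.1) after.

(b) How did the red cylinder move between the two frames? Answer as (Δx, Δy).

(1.3, -0.3)

The red cylinder started near (1.3, 1.9) and ended near (2.6, 1.6).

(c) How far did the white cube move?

2.7

From (2.9, 2.0) to (1.2, 4.1), the white cube covered √(1.7² + 2.1²) ≈ 2.7 units.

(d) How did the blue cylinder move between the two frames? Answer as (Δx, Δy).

(-2.1, 1.1)

From the two frames, the blue cylinder sits at roughly (9.9, 2.0) before and (7.8, 3.1) after.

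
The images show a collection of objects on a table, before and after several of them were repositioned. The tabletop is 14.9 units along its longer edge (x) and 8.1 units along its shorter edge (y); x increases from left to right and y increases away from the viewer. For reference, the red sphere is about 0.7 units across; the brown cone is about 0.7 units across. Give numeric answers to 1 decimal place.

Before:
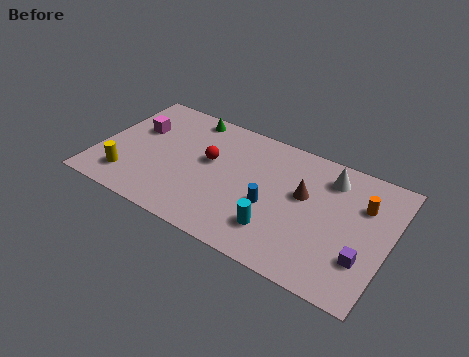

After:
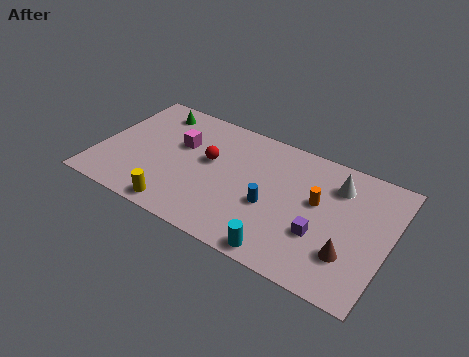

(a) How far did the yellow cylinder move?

2.9

The yellow cylinder moved from about (1.8, 1.7) to (4.6, 0.9), a distance of √(2.8² + 0.8²) ≈ 2.9.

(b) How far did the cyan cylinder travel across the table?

1.3

From (9.5, 2.0) to (10.0, 0.8), the cyan cylinder covered √(0.5² + 1.2²) ≈ 1.3 units.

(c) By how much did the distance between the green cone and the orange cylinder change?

-0.3

They were about 9.4 units apart before and 9.1 after — 0.3 units closer together.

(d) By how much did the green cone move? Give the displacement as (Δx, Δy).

(-1.8, -0.4)

The green cone started near (4.1, 7.2) and ended near (2.3, 6.8).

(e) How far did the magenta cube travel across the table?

2.3

From (1.7, 5.2) to (4.0, 5.1), the magenta cube covered √(2.3² + 0.1²) ≈ 2.3 units.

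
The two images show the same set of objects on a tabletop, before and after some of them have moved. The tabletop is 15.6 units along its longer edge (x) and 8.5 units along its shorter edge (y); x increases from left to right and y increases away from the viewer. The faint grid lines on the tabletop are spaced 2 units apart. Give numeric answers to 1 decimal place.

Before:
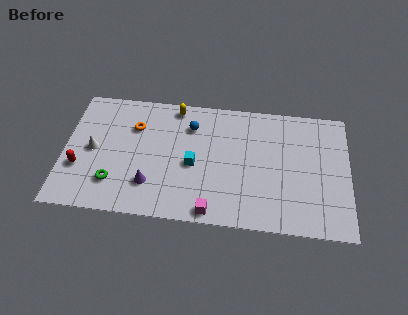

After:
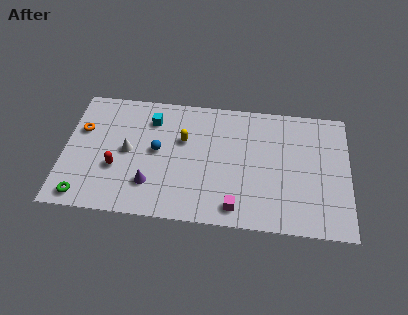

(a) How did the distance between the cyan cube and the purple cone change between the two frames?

+1.6

Before: roughly 2.8 units apart; after: 4.4. That's 1.6 units further apart.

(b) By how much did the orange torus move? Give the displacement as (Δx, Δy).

(-2.9, -0.5)

The orange torus started near (3.8, 6.0) and ended near (0.9, 5.5).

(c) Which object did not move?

the purple cone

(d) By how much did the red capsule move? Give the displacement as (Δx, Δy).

(2.0, 0.2)

The red capsule started near (0.9, 2.9) and ended near (2.9, 3.1).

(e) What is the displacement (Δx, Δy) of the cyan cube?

(-2.4, 2.8)

The cyan cube started near (7.1, 3.8) and ended near (4.7, 6.6).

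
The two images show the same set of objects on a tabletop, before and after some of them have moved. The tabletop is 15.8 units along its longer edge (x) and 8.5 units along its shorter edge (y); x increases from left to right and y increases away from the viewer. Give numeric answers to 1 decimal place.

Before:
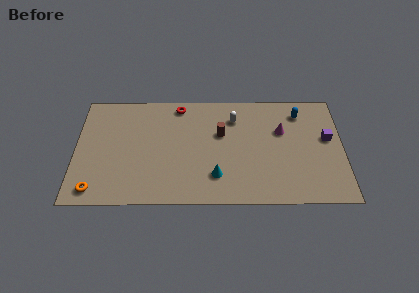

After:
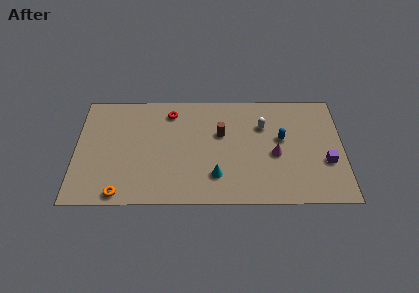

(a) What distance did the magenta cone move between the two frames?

1.8

The magenta cone moved from about (12.2, 5.5) to (11.8, 3.7), a distance of √(0.4² + 1.8²) ≈ 1.8.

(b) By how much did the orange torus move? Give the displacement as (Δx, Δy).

(1.5, -0.3)

From the two frames, the orange torus sits at roughly (1.2, 1.1) before and (2.7, 0.8) after.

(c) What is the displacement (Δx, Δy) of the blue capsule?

(-1.1, -2.0)

The blue capsule started near (13.3, 6.9) and ended near (12.2, 4.9).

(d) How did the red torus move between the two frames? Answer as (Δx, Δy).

(-0.5, -0.5)

The red torus was at about (6.1, 7.5) and moved to about (5.6, 7.0).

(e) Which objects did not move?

the brown cylinder and the cyan cone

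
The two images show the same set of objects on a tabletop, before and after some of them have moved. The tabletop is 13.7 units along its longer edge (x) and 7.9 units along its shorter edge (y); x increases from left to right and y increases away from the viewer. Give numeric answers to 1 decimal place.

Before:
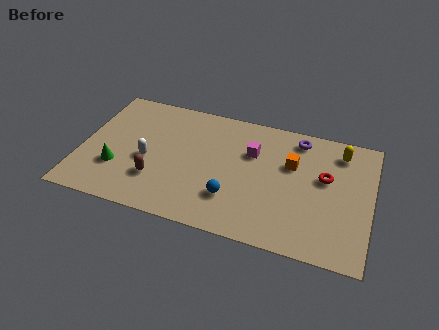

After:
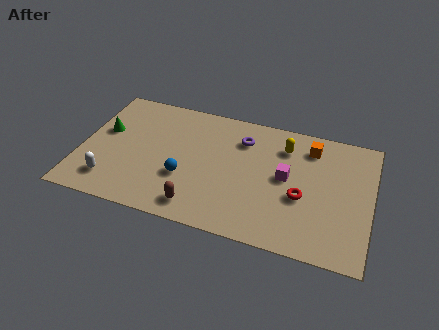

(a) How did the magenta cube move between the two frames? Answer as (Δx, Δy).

(1.7, -1.1)

From the two frames, the magenta cube sits at roughly (8.0, 5.3) before and (9.7, 4.2) after.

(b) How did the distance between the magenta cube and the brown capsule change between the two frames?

-0.3

Before: roughly 5.2 units apart; after: 4.9. That's 0.3 units closer together.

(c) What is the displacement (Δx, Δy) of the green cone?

(-0.8, 2.2)

The green cone was at about (1.8, 2.5) and moved to about (1.0, 4.7).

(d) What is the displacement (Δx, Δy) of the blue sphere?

(-2.3, 0.6)

The blue sphere was at about (7.3, 2.2) and moved to about (5.0, 2.8).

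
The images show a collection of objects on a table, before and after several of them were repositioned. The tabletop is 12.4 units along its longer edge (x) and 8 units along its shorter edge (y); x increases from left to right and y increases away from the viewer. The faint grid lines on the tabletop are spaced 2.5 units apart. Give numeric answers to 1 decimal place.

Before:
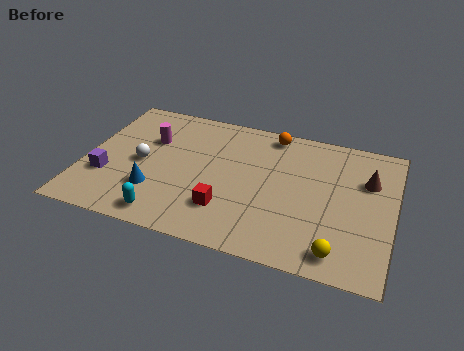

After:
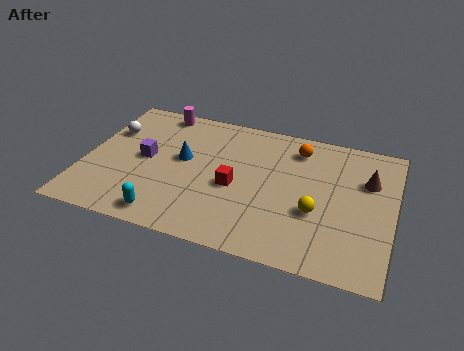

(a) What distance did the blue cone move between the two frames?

2.4

The blue cone moved from about (3.0, 2.3) to (3.9, 4.5), a distance of √(0.9² + 2.2²) ≈ 2.4.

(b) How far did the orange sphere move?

1.3

From (7.3, 7.1) to (8.4, 6.5), the orange sphere covered √(1.1² + 0.6²) ≈ 1.3 units.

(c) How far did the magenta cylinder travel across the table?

1.9

From (2.5, 5.3) to (2.6, 7.2), the magenta cylinder covered √(0.1² + 1.9²) ≈ 1.9 units.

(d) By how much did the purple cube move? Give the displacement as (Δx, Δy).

(1.4, 1.5)

From the two frames, the purple cube sits at roughly (1.0, 2.6) before and (2.4, 4.1) after.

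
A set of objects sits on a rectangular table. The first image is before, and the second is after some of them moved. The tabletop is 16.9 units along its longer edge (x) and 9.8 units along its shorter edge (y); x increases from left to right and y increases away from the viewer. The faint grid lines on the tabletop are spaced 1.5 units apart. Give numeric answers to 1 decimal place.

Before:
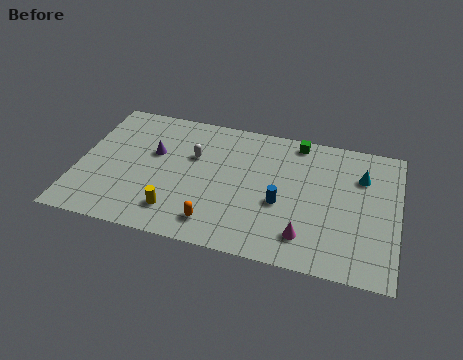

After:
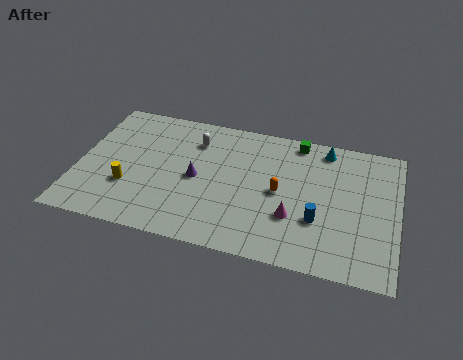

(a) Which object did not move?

the green cube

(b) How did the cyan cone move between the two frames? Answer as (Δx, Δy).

(-2.0, 1.6)

The cyan cone started near (14.9, 7.0) and ended near (12.9, 8.6).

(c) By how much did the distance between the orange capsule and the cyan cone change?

-4.7

They were about 9.1 units apart before and 4.4 after — 4.7 units closer together.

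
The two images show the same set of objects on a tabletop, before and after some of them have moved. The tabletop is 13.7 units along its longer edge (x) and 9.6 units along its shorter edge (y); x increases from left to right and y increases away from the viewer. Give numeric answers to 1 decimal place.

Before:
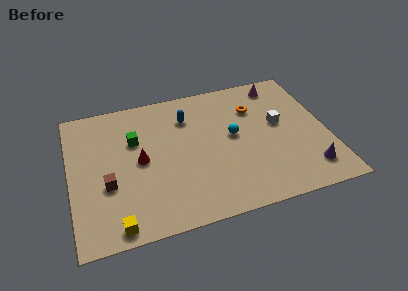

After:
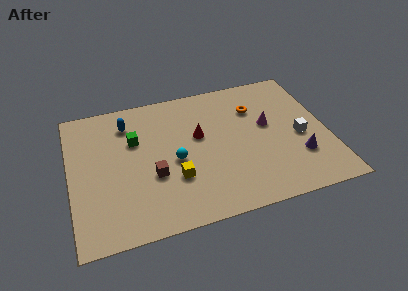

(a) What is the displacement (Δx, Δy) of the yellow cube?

(3.2, 2.2)

From the two frames, the yellow cube sits at roughly (2.2, 0.9) before and (5.4, 3.1) after.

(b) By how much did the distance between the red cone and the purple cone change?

-3.3

The distance was about 9.2 in the first image and 5.9 in the second, so they moved 3.3 units closer together.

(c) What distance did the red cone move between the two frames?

3.3

The red cone moved from about (3.7, 4.8) to (6.9, 5.7), a distance of √(3.2² + 0.9²) ≈ 3.3.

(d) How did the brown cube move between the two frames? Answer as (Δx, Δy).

(2.4, 0.0)

The brown cube was at about (1.9, 3.6) and moved to about (4.3, 3.6).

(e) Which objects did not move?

the green cube and the orange torus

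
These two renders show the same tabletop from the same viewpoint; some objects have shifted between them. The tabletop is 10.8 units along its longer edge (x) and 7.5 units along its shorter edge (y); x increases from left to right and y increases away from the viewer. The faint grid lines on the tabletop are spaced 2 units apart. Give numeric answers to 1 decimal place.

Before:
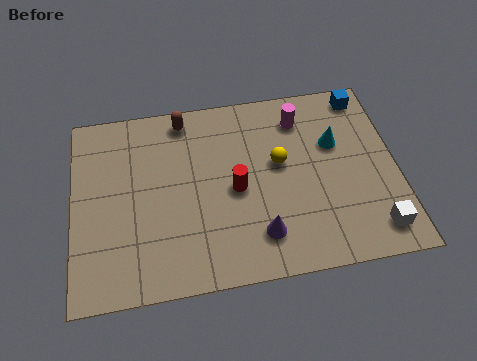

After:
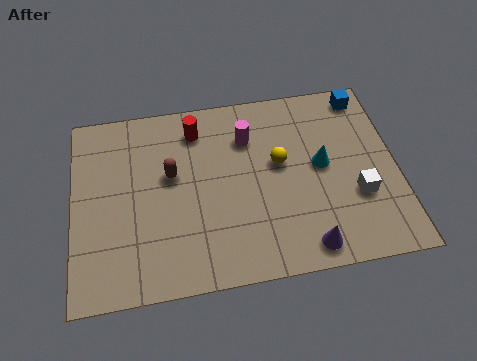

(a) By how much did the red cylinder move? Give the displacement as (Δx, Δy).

(-1.2, 2.6)

From the two frames, the red cylinder sits at roughly (5.4, 3.5) before and (4.2, 6.1) after.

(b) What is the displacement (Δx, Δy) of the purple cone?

(1.5, -0.7)

From the two frames, the purple cone sits at roughly (6.1, 1.6) before and (7.6, 0.9) after.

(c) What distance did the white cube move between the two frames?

1.5

From (9.9, 1.2) to (9.4, 2.6), the white cube covered √(0.5² + 1.4²) ≈ 1.5 units.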